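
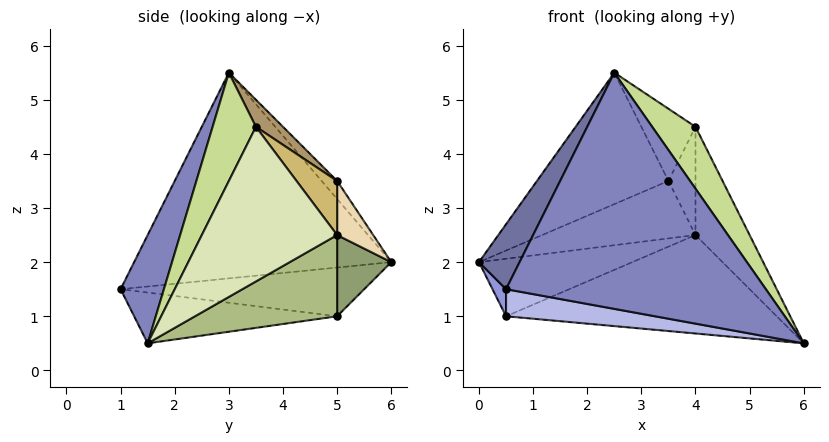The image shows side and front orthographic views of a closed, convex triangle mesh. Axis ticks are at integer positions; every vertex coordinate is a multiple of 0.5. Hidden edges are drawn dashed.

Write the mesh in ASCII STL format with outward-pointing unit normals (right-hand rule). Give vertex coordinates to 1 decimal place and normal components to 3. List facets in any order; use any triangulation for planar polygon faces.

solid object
 facet normal -0.857 -0.135 0.496
  outer loop
   vertex 2.5 3.0 5.5
   vertex 0.0 6.0 2.0
   vertex 0.5 1.0 1.5
  endloop
 endfacet
 facet normal 0.152 -0.912 0.380
  outer loop
   vertex 2.5 3.0 5.5
   vertex 0.5 1.0 1.5
   vertex 6.0 1.5 0.5
  endloop
 endfacet
 facet normal -0.913 -0.051 -0.406
  outer loop
   vertex 0.5 5.0 1.0
   vertex 0.5 1.0 1.5
   vertex 0.0 6.0 2.0
  endloop
 endfacet
 facet normal -0.167 -0.122 -0.978
  outer loop
   vertex 0.5 5.0 1.0
   vertex 6.0 1.5 0.5
   vertex 0.5 1.0 1.5
  endloop
 endfacet
 facet normal 0.263 0.745 -0.613
  outer loop
   vertex 0.5 5.0 1.0
   vertex 0.0 6.0 2.0
   vertex 4.0 5.0 2.5
  endloop
 endfacet
 facet normal 0.315 0.600 -0.735
  outer loop
   vertex 0.5 5.0 1.0
   vertex 4.0 5.0 2.5
   vertex 6.0 1.5 0.5
  endloop
 endfacet
 facet normal 0.577 -0.577 0.577
  outer loop
   vertex 4.0 3.5 4.5
   vertex 2.5 3.0 5.5
   vertex 6.0 1.5 0.5
  endloop
 endfacet
 facet normal 0.894 0.358 0.268
  outer loop
   vertex 4.0 3.5 4.5
   vertex 6.0 1.5 0.5
   vertex 4.0 5.0 2.5
  endloop
 endfacet
 facet normal 0.298 0.596 0.745
  outer loop
   vertex 3.5 5.0 3.5
   vertex 2.5 3.0 5.5
   vertex 4.0 3.5 4.5
  endloop
 endfacet
 facet normal 0.768 0.512 0.384
  outer loop
   vertex 3.5 5.0 3.5
   vertex 4.0 3.5 4.5
   vertex 4.0 5.0 2.5
  endloop
 endfacet
 facet normal -0.085 0.726 0.683
  outer loop
   vertex 3.5 5.0 3.5
   vertex 0.0 6.0 2.0
   vertex 2.5 3.0 5.5
  endloop
 endfacet
 facet normal 0.228 0.967 0.114
  outer loop
   vertex 3.5 5.0 3.5
   vertex 4.0 5.0 2.5
   vertex 0.0 6.0 2.0
  endloop
 endfacet
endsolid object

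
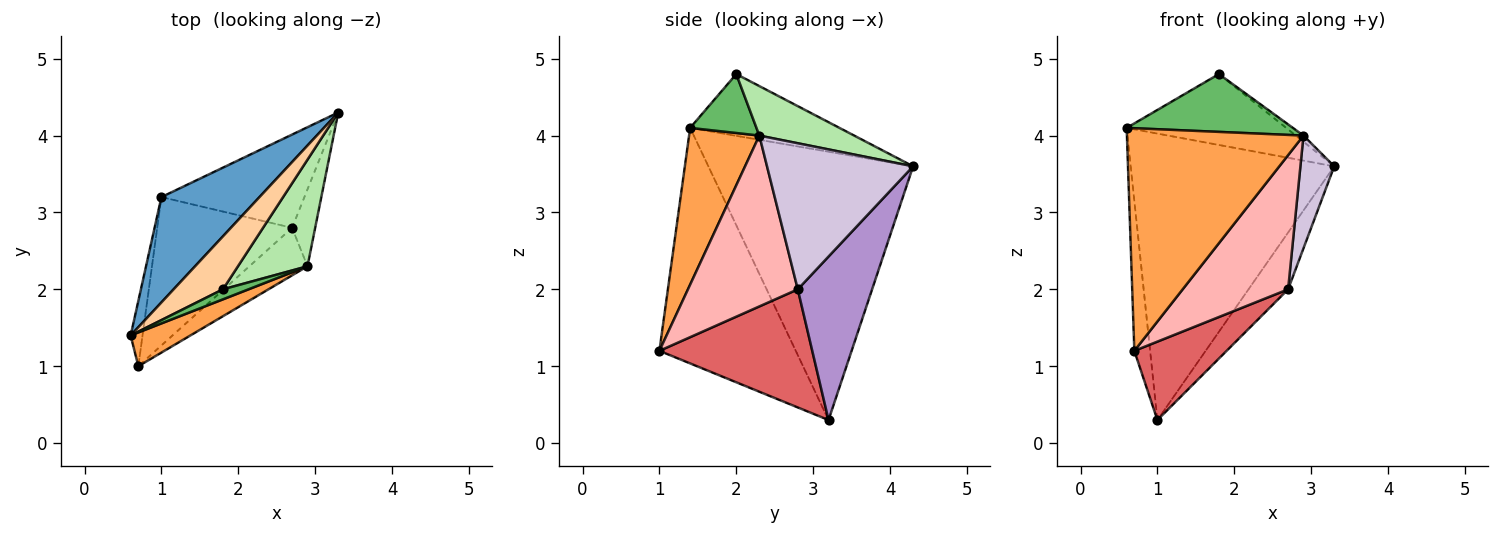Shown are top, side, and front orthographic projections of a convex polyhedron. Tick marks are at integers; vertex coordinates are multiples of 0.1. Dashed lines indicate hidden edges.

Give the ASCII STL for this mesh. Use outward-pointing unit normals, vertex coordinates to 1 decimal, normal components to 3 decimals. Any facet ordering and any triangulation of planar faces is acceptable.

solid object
 facet normal -0.687 0.682 0.251
  outer loop
   vertex 1.0 3.2 0.3
   vertex 0.6 1.4 4.1
   vertex 3.3 4.3 3.6
  endloop
 endfacet
 facet normal -0.992 0.115 -0.050
  outer loop
   vertex 0.7 1.0 1.2
   vertex 0.6 1.4 4.1
   vertex 1.0 3.2 0.3
  endloop
 endfacet
 facet normal 0.366 -0.920 0.140
  outer loop
   vertex 2.9 2.3 4.0
   vertex 0.6 1.4 4.1
   vertex 0.7 1.0 1.2
  endloop
 endfacet
 facet normal -0.600 0.641 0.479
  outer loop
   vertex 1.8 2.0 4.8
   vertex 3.3 4.3 3.6
   vertex 0.6 1.4 4.1
  endloop
 endfacet
 facet normal 0.366 -0.917 0.159
  outer loop
   vertex 1.8 2.0 4.8
   vertex 0.6 1.4 4.1
   vertex 2.9 2.3 4.0
  endloop
 endfacet
 facet normal 0.579 0.047 0.814
  outer loop
   vertex 1.8 2.0 4.8
   vertex 2.9 2.3 4.0
   vertex 3.3 4.3 3.6
  endloop
 endfacet
 facet normal 0.612 -0.369 -0.699
  outer loop
   vertex 2.7 2.8 2.0
   vertex 0.7 1.0 1.2
   vertex 1.0 3.2 0.3
  endloop
 endfacet
 facet normal 0.701 -0.673 -0.238
  outer loop
   vertex 2.7 2.8 2.0
   vertex 2.9 2.3 4.0
   vertex 0.7 1.0 1.2
  endloop
 endfacet
 facet normal 0.699 0.372 -0.611
  outer loop
   vertex 2.7 2.8 2.0
   vertex 1.0 3.2 0.3
   vertex 3.3 4.3 3.6
  endloop
 endfacet
 facet normal 0.963 -0.223 -0.152
  outer loop
   vertex 2.7 2.8 2.0
   vertex 3.3 4.3 3.6
   vertex 2.9 2.3 4.0
  endloop
 endfacet
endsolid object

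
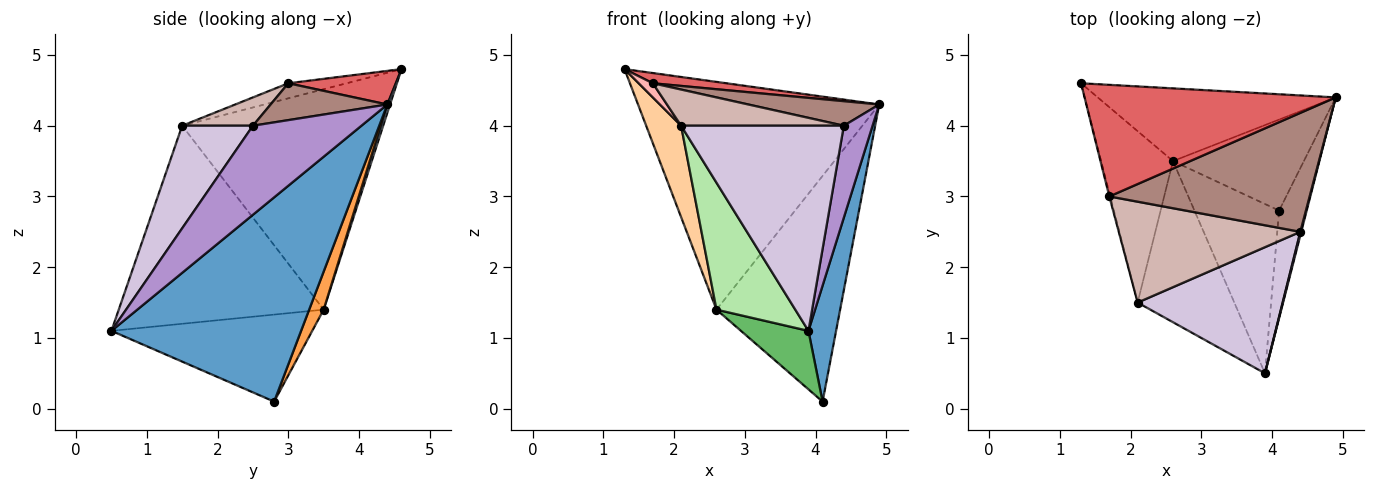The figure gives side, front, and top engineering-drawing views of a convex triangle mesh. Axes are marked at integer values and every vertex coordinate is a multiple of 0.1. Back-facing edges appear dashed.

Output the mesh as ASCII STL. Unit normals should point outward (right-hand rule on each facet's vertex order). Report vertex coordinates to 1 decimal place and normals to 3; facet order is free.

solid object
 facet normal 0.981 -0.143 -0.132
  outer loop
   vertex 4.1 2.8 0.1
   vertex 4.9 4.4 4.3
   vertex 3.9 0.5 1.1
  endloop
 endfacet
 facet normal 0.011 0.953 -0.304
  outer loop
   vertex 2.6 3.5 1.4
   vertex 1.3 4.6 4.8
   vertex 4.9 4.4 4.3
  endloop
 endfacet
 facet normal 0.108 0.922 -0.372
  outer loop
   vertex 2.6 3.5 1.4
   vertex 4.9 4.4 4.3
   vertex 4.1 2.8 0.1
  endloop
 endfacet
 facet normal -0.938 -0.163 -0.306
  outer loop
   vertex 2.6 3.5 1.4
   vertex 2.1 1.5 4.0
   vertex 1.3 4.6 4.8
  endloop
 endfacet
 facet normal -0.697 -0.234 -0.678
  outer loop
   vertex 2.6 3.5 1.4
   vertex 4.1 2.8 0.1
   vertex 3.9 0.5 1.1
  endloop
 endfacet
 facet normal -0.849 -0.327 -0.415
  outer loop
   vertex 2.6 3.5 1.4
   vertex 3.9 0.5 1.1
   vertex 2.1 1.5 4.0
  endloop
 endfacet
 facet normal 0.132 -0.090 0.987
  outer loop
   vertex 1.7 3.0 4.6
   vertex 4.9 4.4 4.3
   vertex 1.3 4.6 4.8
  endloop
 endfacet
 facet normal -0.970 -0.235 -0.059
  outer loop
   vertex 1.7 3.0 4.6
   vertex 1.3 4.6 4.8
   vertex 2.1 1.5 4.0
  endloop
 endfacet
 facet normal 0.967 -0.256 0.010
  outer loop
   vertex 4.4 2.5 4.0
   vertex 3.9 0.5 1.1
   vertex 4.9 4.4 4.3
  endloop
 endfacet
 facet normal 0.347 -0.799 0.491
  outer loop
   vertex 4.4 2.5 4.0
   vertex 2.1 1.5 4.0
   vertex 3.9 0.5 1.1
  endloop
 endfacet
 facet normal 0.177 -0.199 0.964
  outer loop
   vertex 4.4 2.5 4.0
   vertex 4.9 4.4 4.3
   vertex 1.7 3.0 4.6
  endloop
 endfacet
 facet normal 0.145 -0.334 0.931
  outer loop
   vertex 4.4 2.5 4.0
   vertex 1.7 3.0 4.6
   vertex 2.1 1.5 4.0
  endloop
 endfacet
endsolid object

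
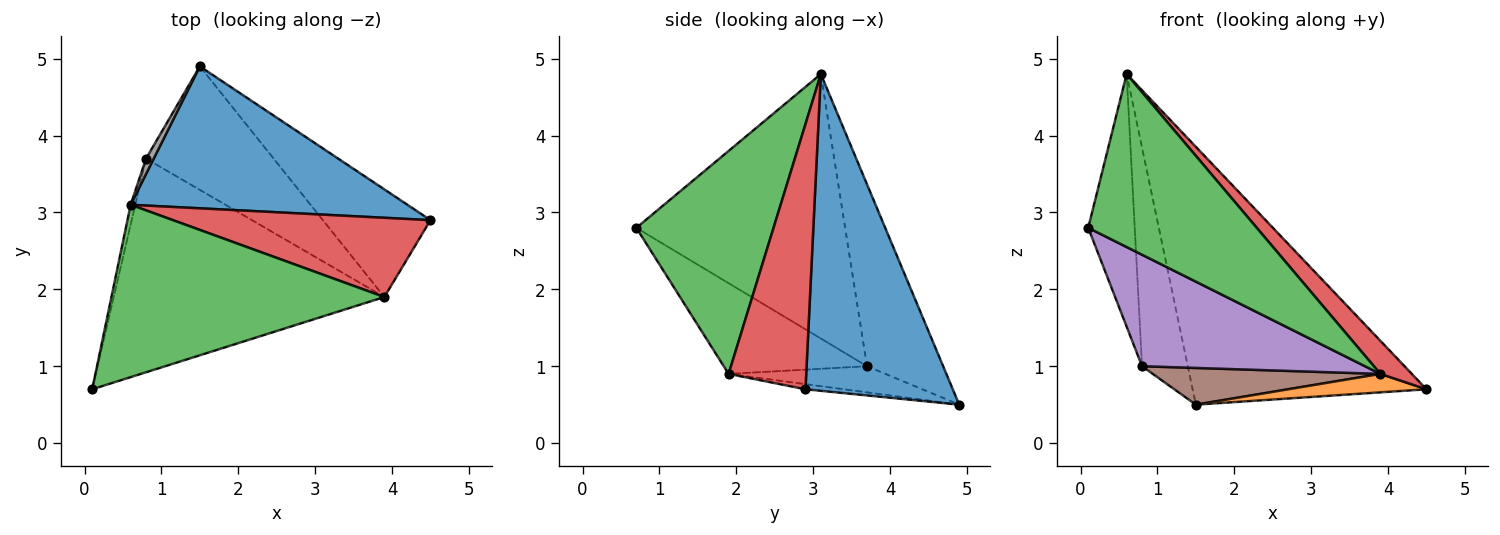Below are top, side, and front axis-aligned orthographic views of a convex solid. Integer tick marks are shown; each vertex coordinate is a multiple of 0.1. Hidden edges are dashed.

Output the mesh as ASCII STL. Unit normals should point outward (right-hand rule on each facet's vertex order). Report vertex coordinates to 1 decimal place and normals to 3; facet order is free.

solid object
 facet normal 0.483 0.767 0.422
  outer loop
   vertex 0.6 3.1 4.8
   vertex 4.5 2.9 0.7
   vertex 1.5 4.9 0.5
  endloop
 endfacet
 facet normal -0.047 -0.169 -0.985
  outer loop
   vertex 3.9 1.9 0.9
   vertex 1.5 4.9 0.5
   vertex 4.5 2.9 0.7
  endloop
 endfacet
 facet normal 0.500 -0.614 0.611
  outer loop
   vertex 3.9 1.9 0.9
   vertex 0.6 3.1 4.8
   vertex 0.1 0.7 2.8
  endloop
 endfacet
 facet normal 0.689 -0.280 0.669
  outer loop
   vertex 3.9 1.9 0.9
   vertex 4.5 2.9 0.7
   vertex 0.6 3.1 4.8
  endloop
 endfacet
 facet normal -0.285 -0.443 -0.850
  outer loop
   vertex 0.8 3.7 1.0
   vertex 3.9 1.9 0.9
   vertex 0.1 0.7 2.8
  endloop
 endfacet
 facet normal -0.193 -0.280 -0.941
  outer loop
   vertex 0.8 3.7 1.0
   vertex 1.5 4.9 0.5
   vertex 3.9 1.9 0.9
  endloop
 endfacet
 facet normal -0.976 0.217 -0.017
  outer loop
   vertex 0.8 3.7 1.0
   vertex 0.1 0.7 2.8
   vertex 0.6 3.1 4.8
  endloop
 endfacet
 facet normal -0.857 0.515 0.036
  outer loop
   vertex 0.8 3.7 1.0
   vertex 0.6 3.1 4.8
   vertex 1.5 4.9 0.5
  endloop
 endfacet
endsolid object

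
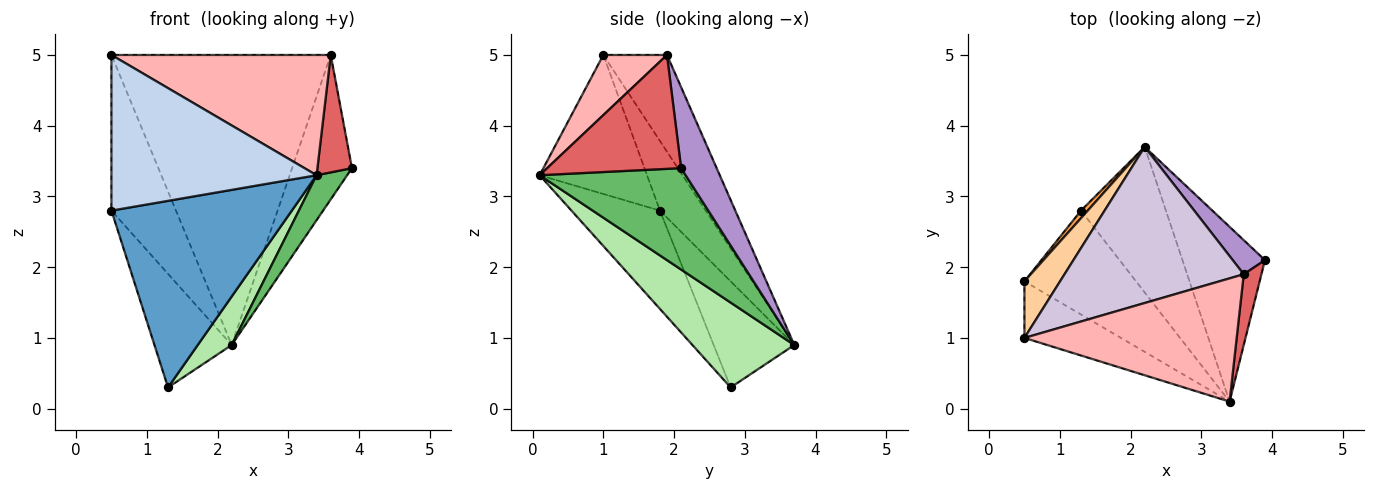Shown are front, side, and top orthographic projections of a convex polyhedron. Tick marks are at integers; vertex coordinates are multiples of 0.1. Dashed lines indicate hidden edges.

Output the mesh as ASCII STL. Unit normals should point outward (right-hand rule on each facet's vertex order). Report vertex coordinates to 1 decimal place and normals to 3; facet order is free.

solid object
 facet normal -0.394 -0.803 -0.447
  outer loop
   vertex 1.3 2.8 0.3
   vertex 3.4 0.1 3.3
   vertex 0.5 1.8 2.8
  endloop
 endfacet
 facet normal -0.441 -0.843 -0.307
  outer loop
   vertex 0.5 1.0 5.0
   vertex 0.5 1.8 2.8
   vertex 3.4 0.1 3.3
  endloop
 endfacet
 facet normal -0.721 0.691 0.046
  outer loop
   vertex 2.2 3.7 0.9
   vertex 1.3 2.8 0.3
   vertex 0.5 1.8 2.8
  endloop
 endfacet
 facet normal -0.556 0.781 0.284
  outer loop
   vertex 2.2 3.7 0.9
   vertex 0.5 1.8 2.8
   vertex 0.5 1.0 5.0
  endloop
 endfacet
 facet normal 0.766 -0.160 -0.623
  outer loop
   vertex 2.2 3.7 0.9
   vertex 3.9 2.1 3.4
   vertex 3.4 0.1 3.3
  endloop
 endfacet
 facet normal 0.688 -0.229 -0.688
  outer loop
   vertex 2.2 3.7 0.9
   vertex 3.4 0.1 3.3
   vertex 1.3 2.8 0.3
  endloop
 endfacet
 facet normal 0.958 -0.247 0.149
  outer loop
   vertex 3.6 1.9 5.0
   vertex 3.4 0.1 3.3
   vertex 3.9 2.1 3.4
  endloop
 endfacet
 facet normal 0.199 -0.685 0.701
  outer loop
   vertex 3.6 1.9 5.0
   vertex 0.5 1.0 5.0
   vertex 3.4 0.1 3.3
  endloop
 endfacet
 facet normal 0.500 0.843 0.199
  outer loop
   vertex 3.6 1.9 5.0
   vertex 3.9 2.1 3.4
   vertex 2.2 3.7 0.9
  endloop
 endfacet
 facet normal -0.248 0.853 0.459
  outer loop
   vertex 3.6 1.9 5.0
   vertex 2.2 3.7 0.9
   vertex 0.5 1.0 5.0
  endloop
 endfacet
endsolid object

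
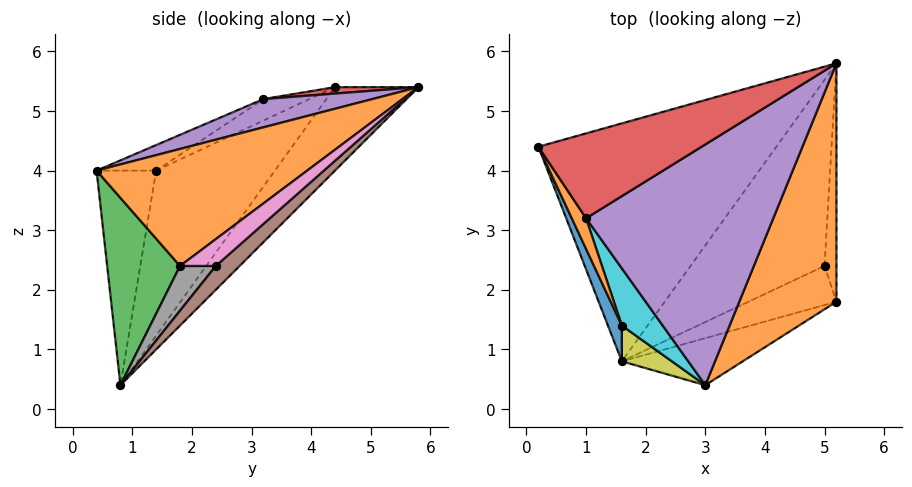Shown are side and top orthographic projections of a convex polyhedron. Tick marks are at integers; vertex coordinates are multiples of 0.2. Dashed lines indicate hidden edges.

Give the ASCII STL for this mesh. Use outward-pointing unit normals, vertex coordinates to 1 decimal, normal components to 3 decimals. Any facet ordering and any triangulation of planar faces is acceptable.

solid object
 facet normal -0.214 0.763 -0.610
  outer loop
   vertex 1.6 0.8 0.4
   vertex 0.2 4.4 5.4
   vertex 5.2 5.8 5.4
  endloop
 endfacet
 facet normal 0.694 -0.432 0.576
  outer loop
   vertex 5.2 1.8 2.4
   vertex 5.2 5.8 5.4
   vertex 3.0 0.4 4.0
  endloop
 endfacet
 facet normal 0.385 -0.889 -0.248
  outer loop
   vertex 5.2 1.8 2.4
   vertex 3.0 0.4 4.0
   vertex 1.6 0.8 0.4
  endloop
 endfacet
 facet normal 0.039 -0.139 0.990
  outer loop
   vertex 1.0 3.2 5.2
   vertex 5.2 5.8 5.4
   vertex 0.2 4.4 5.4
  endloop
 endfacet
 facet normal 0.142 -0.302 0.943
  outer loop
   vertex 1.0 3.2 5.2
   vertex 3.0 0.4 4.0
   vertex 5.2 5.8 5.4
  endloop
 endfacet
 facet normal 0.133 0.651 -0.747
  outer loop
   vertex 5.0 2.4 2.4
   vertex 1.6 0.8 0.4
   vertex 5.2 5.8 5.4
  endloop
 endfacet
 facet normal 0.874 0.291 -0.389
  outer loop
   vertex 5.0 2.4 2.4
   vertex 5.2 5.8 5.4
   vertex 5.2 1.8 2.4
  endloop
 endfacet
 facet normal 0.448 0.149 -0.881
  outer loop
   vertex 5.0 2.4 2.4
   vertex 5.2 1.8 2.4
   vertex 1.6 0.8 0.4
  endloop
 endfacet
 facet normal -0.576 -0.806 0.134
  outer loop
   vertex 1.6 1.4 4.0
   vertex 1.6 0.8 0.4
   vertex 3.0 0.4 4.0
  endloop
 endfacet
 facet normal -0.426 -0.596 0.681
  outer loop
   vertex 1.6 1.4 4.0
   vertex 3.0 0.4 4.0
   vertex 1.0 3.2 5.2
  endloop
 endfacet
 facet normal -0.890 -0.450 0.075
  outer loop
   vertex 1.6 1.4 4.0
   vertex 0.2 4.4 5.4
   vertex 1.6 0.8 0.4
  endloop
 endfacet
 facet normal -0.699 -0.543 0.466
  outer loop
   vertex 1.6 1.4 4.0
   vertex 1.0 3.2 5.2
   vertex 0.2 4.4 5.4
  endloop
 endfacet
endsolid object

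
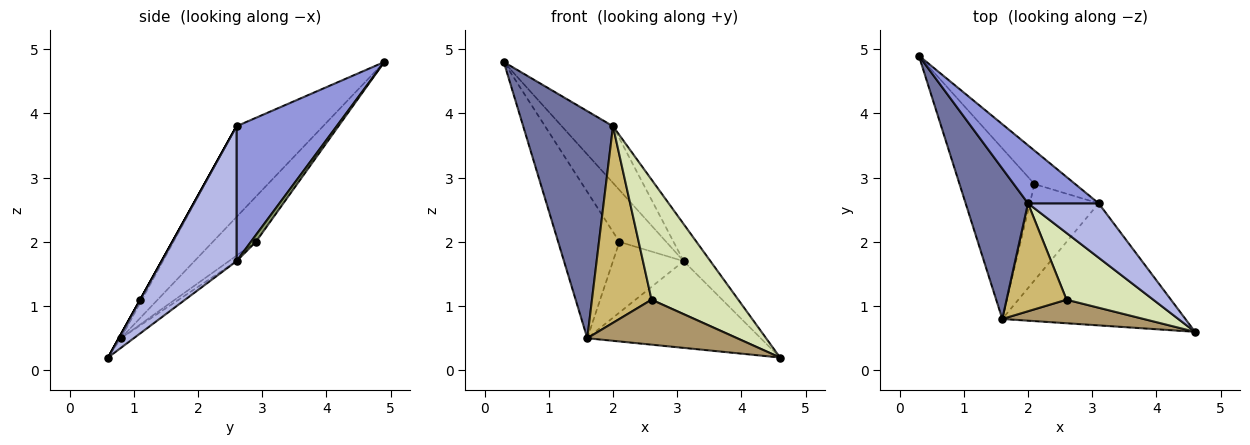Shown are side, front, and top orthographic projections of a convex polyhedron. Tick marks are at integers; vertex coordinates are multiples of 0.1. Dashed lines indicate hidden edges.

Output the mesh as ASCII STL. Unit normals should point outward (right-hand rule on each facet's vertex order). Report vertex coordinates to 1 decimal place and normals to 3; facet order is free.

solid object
 facet normal -0.626 -0.650 0.430
  outer loop
   vertex 1.6 0.8 0.5
   vertex 2.0 2.6 3.8
   vertex 0.3 4.9 4.8
  endloop
 endfacet
 facet normal -0.416 0.592 -0.690
  outer loop
   vertex 1.6 0.8 0.5
   vertex 0.3 4.9 4.8
   vertex 2.1 2.9 2.0
  endloop
 endfacet
 facet normal 0.807 0.413 0.423
  outer loop
   vertex 3.1 2.6 1.7
   vertex 0.3 4.9 4.8
   vertex 2.0 2.6 3.8
  endloop
 endfacet
 facet normal 0.845 0.302 0.442
  outer loop
   vertex 3.1 2.6 1.7
   vertex 2.0 2.6 3.8
   vertex 4.6 0.6 0.2
  endloop
 endfacet
 facet normal 0.089 0.837 -0.540
  outer loop
   vertex 3.1 2.6 1.7
   vertex 2.1 2.9 2.0
   vertex 0.3 4.9 4.8
  endloop
 endfacet
 facet normal -0.043 0.579 -0.814
  outer loop
   vertex 3.1 2.6 1.7
   vertex 4.6 0.6 0.2
   vertex 1.6 0.8 0.5
  endloop
 endfacet
 facet normal -0.064 0.590 -0.805
  outer loop
   vertex 3.1 2.6 1.7
   vertex 1.6 0.8 0.5
   vertex 2.1 2.9 2.0
  endloop
 endfacet
 facet normal 0.000 -0.874 0.486
  outer loop
   vertex 2.6 1.1 1.1
   vertex 4.6 0.6 0.2
   vertex 2.0 2.6 3.8
  endloop
 endfacet
 facet normal -0.013 -0.886 0.464
  outer loop
   vertex 2.6 1.1 1.1
   vertex 1.6 0.8 0.5
   vertex 4.6 0.6 0.2
  endloop
 endfacet
 facet normal -0.026 -0.876 0.481
  outer loop
   vertex 2.6 1.1 1.1
   vertex 2.0 2.6 3.8
   vertex 1.6 0.8 0.5
  endloop
 endfacet
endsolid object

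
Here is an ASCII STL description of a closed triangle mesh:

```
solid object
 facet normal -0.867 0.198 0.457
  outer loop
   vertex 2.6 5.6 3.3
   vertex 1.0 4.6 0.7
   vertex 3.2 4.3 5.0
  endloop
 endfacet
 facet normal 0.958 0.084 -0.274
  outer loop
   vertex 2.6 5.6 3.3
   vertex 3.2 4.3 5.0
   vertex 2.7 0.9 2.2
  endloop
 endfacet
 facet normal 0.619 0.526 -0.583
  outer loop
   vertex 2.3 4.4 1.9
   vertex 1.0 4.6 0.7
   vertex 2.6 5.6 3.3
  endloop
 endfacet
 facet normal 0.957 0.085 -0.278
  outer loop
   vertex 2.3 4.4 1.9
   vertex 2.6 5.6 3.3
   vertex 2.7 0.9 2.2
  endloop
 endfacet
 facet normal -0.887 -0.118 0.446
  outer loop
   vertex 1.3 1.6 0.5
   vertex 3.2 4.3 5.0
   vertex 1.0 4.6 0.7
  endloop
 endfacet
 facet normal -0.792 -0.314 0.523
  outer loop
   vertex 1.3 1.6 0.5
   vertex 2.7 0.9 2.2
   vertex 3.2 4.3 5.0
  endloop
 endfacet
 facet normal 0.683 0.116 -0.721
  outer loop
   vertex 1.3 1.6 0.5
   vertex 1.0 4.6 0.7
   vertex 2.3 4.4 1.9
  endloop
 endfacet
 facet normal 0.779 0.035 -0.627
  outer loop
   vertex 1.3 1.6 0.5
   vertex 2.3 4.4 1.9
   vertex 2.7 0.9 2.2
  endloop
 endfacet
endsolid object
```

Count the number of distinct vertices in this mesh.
6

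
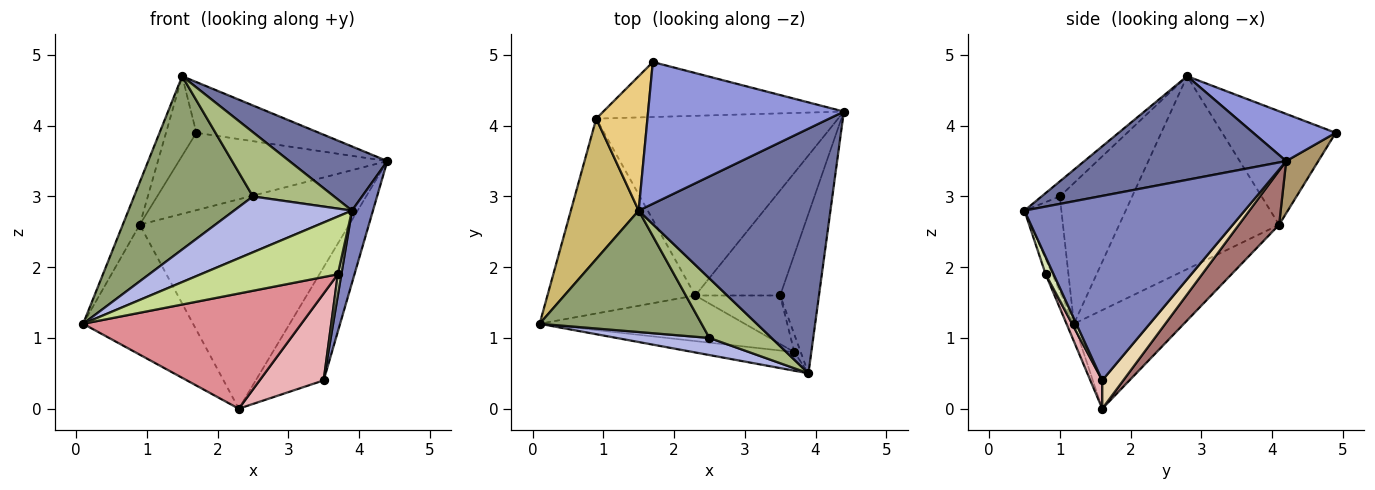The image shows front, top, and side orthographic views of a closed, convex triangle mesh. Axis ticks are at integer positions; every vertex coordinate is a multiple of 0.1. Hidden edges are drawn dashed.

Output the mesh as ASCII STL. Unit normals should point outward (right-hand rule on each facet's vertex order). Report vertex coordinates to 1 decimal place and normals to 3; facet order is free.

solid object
 facet normal 0.463 -0.225 0.857
  outer loop
   vertex 1.5 2.8 4.7
   vertex 3.9 0.5 2.8
   vertex 4.4 4.2 3.5
  endloop
 endfacet
 facet normal 0.974 -0.093 -0.205
  outer loop
   vertex 3.5 1.6 0.4
   vertex 4.4 4.2 3.5
   vertex 3.9 0.5 2.8
  endloop
 endfacet
 facet normal 0.221 0.329 0.918
  outer loop
   vertex 1.7 4.9 3.9
   vertex 1.5 2.8 4.7
   vertex 4.4 4.2 3.5
  endloop
 endfacet
 facet normal -0.287 -0.916 0.281
  outer loop
   vertex 2.5 1.0 3.0
   vertex 0.1 1.2 1.2
   vertex 3.9 0.5 2.8
  endloop
 endfacet
 facet normal -0.446 -0.733 0.514
  outer loop
   vertex 2.5 1.0 3.0
   vertex 1.5 2.8 4.7
   vertex 0.1 1.2 1.2
  endloop
 endfacet
 facet normal -0.163 -0.724 0.671
  outer loop
   vertex 2.5 1.0 3.0
   vertex 3.9 0.5 2.8
   vertex 1.5 2.8 4.7
  endloop
 endfacet
 facet normal -0.046 -0.951 -0.307
  outer loop
   vertex 3.7 0.8 1.9
   vertex 3.9 0.5 2.8
   vertex 0.1 1.2 1.2
  endloop
 endfacet
 facet normal 0.866 -0.385 -0.321
  outer loop
   vertex 3.7 0.8 1.9
   vertex 3.5 1.6 0.4
   vertex 3.9 0.5 2.8
  endloop
 endfacet
 facet normal 0.125 0.809 -0.575
  outer loop
   vertex 0.9 4.1 2.6
   vertex 1.7 4.9 3.9
   vertex 4.4 4.2 3.5
  endloop
 endfacet
 facet normal -0.939 0.100 0.330
  outer loop
   vertex 0.9 4.1 2.6
   vertex 0.1 1.2 1.2
   vertex 1.5 2.8 4.7
  endloop
 endfacet
 facet normal -0.886 0.237 0.399
  outer loop
   vertex 0.9 4.1 2.6
   vertex 1.5 2.8 4.7
   vertex 1.7 4.9 3.9
  endloop
 endfacet
 facet normal 0.221 0.715 -0.664
  outer loop
   vertex 2.3 1.6 0.0
   vertex 4.4 4.2 3.5
   vertex 3.5 1.6 0.4
  endloop
 endfacet
 facet normal 0.144 0.751 -0.644
  outer loop
   vertex 2.3 1.6 0.0
   vertex 0.9 4.1 2.6
   vertex 4.4 4.2 3.5
  endloop
 endfacet
 facet normal -0.485 0.485 -0.728
  outer loop
   vertex 2.3 1.6 0.0
   vertex 0.1 1.2 1.2
   vertex 0.9 4.1 2.6
  endloop
 endfacet
 facet normal -0.032 -0.929 -0.368
  outer loop
   vertex 2.3 1.6 0.0
   vertex 3.7 0.8 1.9
   vertex 0.1 1.2 1.2
  endloop
 endfacet
 facet normal 0.160 -0.862 -0.481
  outer loop
   vertex 2.3 1.6 0.0
   vertex 3.5 1.6 0.4
   vertex 3.7 0.8 1.9
  endloop
 endfacet
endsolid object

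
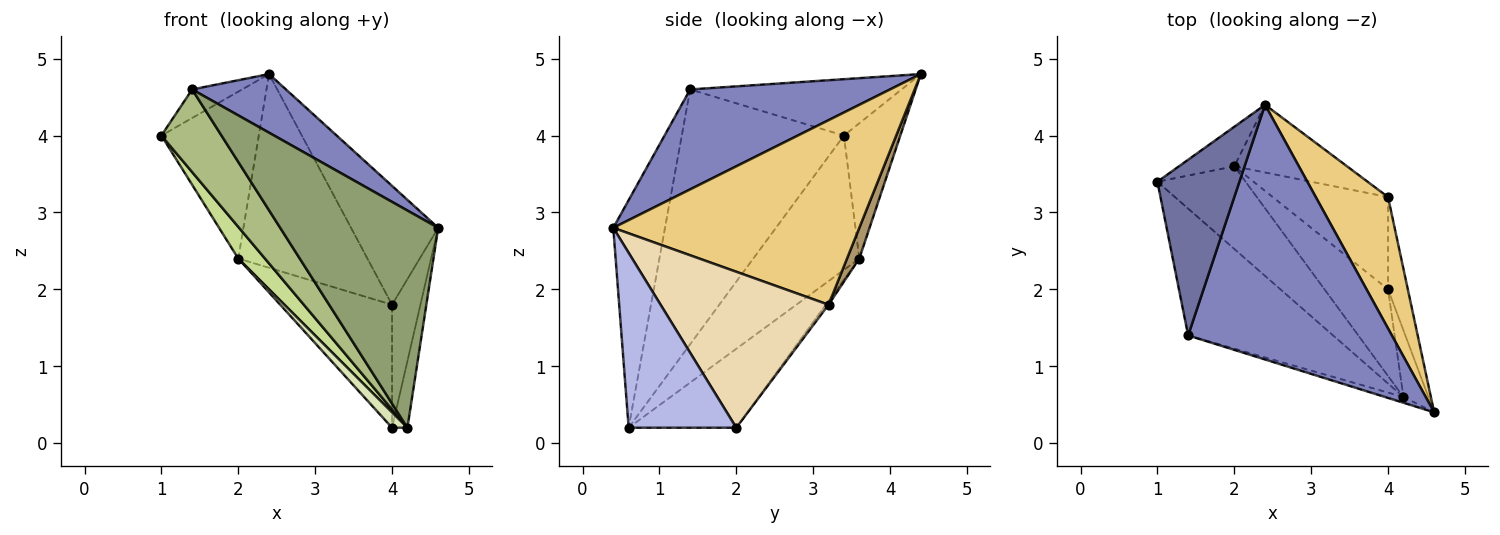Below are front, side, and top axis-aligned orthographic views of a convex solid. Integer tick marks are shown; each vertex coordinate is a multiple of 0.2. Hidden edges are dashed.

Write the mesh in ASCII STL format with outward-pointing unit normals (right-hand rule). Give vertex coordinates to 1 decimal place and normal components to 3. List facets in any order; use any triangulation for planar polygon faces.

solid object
 facet normal -0.562 0.133 0.817
  outer loop
   vertex 1.4 1.4 4.6
   vertex 2.4 4.4 4.8
   vertex 1.0 3.4 4.0
  endloop
 endfacet
 facet normal 0.431 -0.202 0.879
  outer loop
   vertex 1.4 1.4 4.6
   vertex 4.6 0.4 2.8
   vertex 2.4 4.4 4.8
  endloop
 endfacet
 facet normal -0.491 0.848 -0.201
  outer loop
   vertex 2.0 3.6 2.4
   vertex 1.0 3.4 4.0
   vertex 2.4 4.4 4.8
  endloop
 endfacet
 facet normal 0.980 0.140 -0.140
  outer loop
   vertex 4.2 0.6 0.2
   vertex 4.0 2.0 0.2
   vertex 4.6 0.4 2.8
  endloop
 endfacet
 facet normal -0.311 -0.950 -0.025
  outer loop
   vertex 4.2 0.6 0.2
   vertex 4.6 0.4 2.8
   vertex 1.4 1.4 4.6
  endloop
 endfacet
 facet normal -0.827 -0.307 -0.471
  outer loop
   vertex 4.2 0.6 0.2
   vertex 1.4 1.4 4.6
   vertex 1.0 3.4 4.0
  endloop
 endfacet
 facet normal -0.818 -0.206 -0.537
  outer loop
   vertex 4.2 0.6 0.2
   vertex 1.0 3.4 4.0
   vertex 2.0 3.6 2.4
  endloop
 endfacet
 facet normal -0.774 -0.111 -0.623
  outer loop
   vertex 4.2 0.6 0.2
   vertex 2.0 3.6 2.4
   vertex 4.0 2.0 0.2
  endloop
 endfacet
 facet normal 0.090 0.940 -0.328
  outer loop
   vertex 4.0 3.2 1.8
   vertex 2.0 3.6 2.4
   vertex 2.4 4.4 4.8
  endloop
 endfacet
 facet normal -0.020 0.800 -0.600
  outer loop
   vertex 4.0 3.2 1.8
   vertex 4.0 2.0 0.2
   vertex 2.0 3.6 2.4
  endloop
 endfacet
 facet normal 0.884 0.313 0.346
  outer loop
   vertex 4.0 3.2 1.8
   vertex 2.4 4.4 4.8
   vertex 4.6 0.4 2.8
  endloop
 endfacet
 facet normal 0.978 0.165 -0.124
  outer loop
   vertex 4.0 3.2 1.8
   vertex 4.6 0.4 2.8
   vertex 4.0 2.0 0.2
  endloop
 endfacet
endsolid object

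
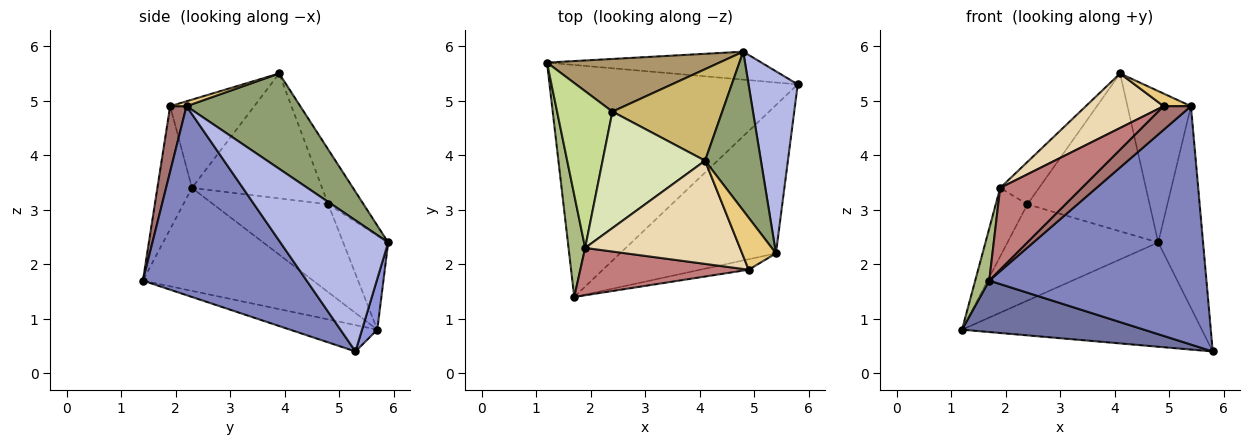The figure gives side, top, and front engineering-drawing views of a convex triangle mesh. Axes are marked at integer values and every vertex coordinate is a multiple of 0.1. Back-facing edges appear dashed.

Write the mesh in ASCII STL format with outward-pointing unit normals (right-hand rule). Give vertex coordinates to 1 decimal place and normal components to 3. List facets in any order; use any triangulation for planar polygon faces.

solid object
 facet normal -0.103 -0.215 -0.971
  outer loop
   vertex 1.7 1.4 1.7
   vertex 1.2 5.7 0.8
   vertex 5.8 5.3 0.4
  endloop
 endfacet
 facet normal 0.539 -0.715 -0.445
  outer loop
   vertex 5.4 2.2 4.9
   vertex 1.7 1.4 1.7
   vertex 5.8 5.3 0.4
  endloop
 endfacet
 facet normal 0.061 0.964 -0.259
  outer loop
   vertex 4.8 5.9 2.4
   vertex 5.8 5.3 0.4
   vertex 1.2 5.7 0.8
  endloop
 endfacet
 facet normal 0.872 0.363 0.327
  outer loop
   vertex 4.8 5.9 2.4
   vertex 5.4 2.2 4.9
   vertex 5.8 5.3 0.4
  endloop
 endfacet
 facet normal 0.777 0.434 0.455
  outer loop
   vertex 4.8 5.9 2.4
   vertex 4.1 3.9 5.5
   vertex 5.4 2.2 4.9
  endloop
 endfacet
 facet normal -0.984 -0.081 0.159
  outer loop
   vertex 1.9 2.3 3.4
   vertex 1.2 5.7 0.8
   vertex 1.7 1.4 1.7
  endloop
 endfacet
 facet normal -0.824 0.227 0.519
  outer loop
   vertex 2.4 4.8 3.1
   vertex 1.2 5.7 0.8
   vertex 1.9 2.3 3.4
  endloop
 endfacet
 facet normal -0.753 0.225 0.618
  outer loop
   vertex 2.4 4.8 3.1
   vertex 1.9 2.3 3.4
   vertex 4.1 3.9 5.5
  endloop
 endfacet
 facet normal -0.254 0.849 0.464
  outer loop
   vertex 2.4 4.8 3.1
   vertex 4.8 5.9 2.4
   vertex 1.2 5.7 0.8
  endloop
 endfacet
 facet normal -0.243 0.839 0.487
  outer loop
   vertex 2.4 4.8 3.1
   vertex 4.1 3.9 5.5
   vertex 4.8 5.9 2.4
  endloop
 endfacet
 facet normal 0.140 -0.233 0.962
  outer loop
   vertex 4.9 1.9 4.9
   vertex 5.4 2.2 4.9
   vertex 4.1 3.9 5.5
  endloop
 endfacet
 facet normal -0.450 -0.417 0.789
  outer loop
   vertex 4.9 1.9 4.9
   vertex 4.1 3.9 5.5
   vertex 1.9 2.3 3.4
  endloop
 endfacet
 facet normal 0.481 -0.801 -0.356
  outer loop
   vertex 4.9 1.9 4.9
   vertex 1.7 1.4 1.7
   vertex 5.4 2.2 4.9
  endloop
 endfacet
 facet normal -0.344 -0.813 0.471
  outer loop
   vertex 4.9 1.9 4.9
   vertex 1.9 2.3 3.4
   vertex 1.7 1.4 1.7
  endloop
 endfacet
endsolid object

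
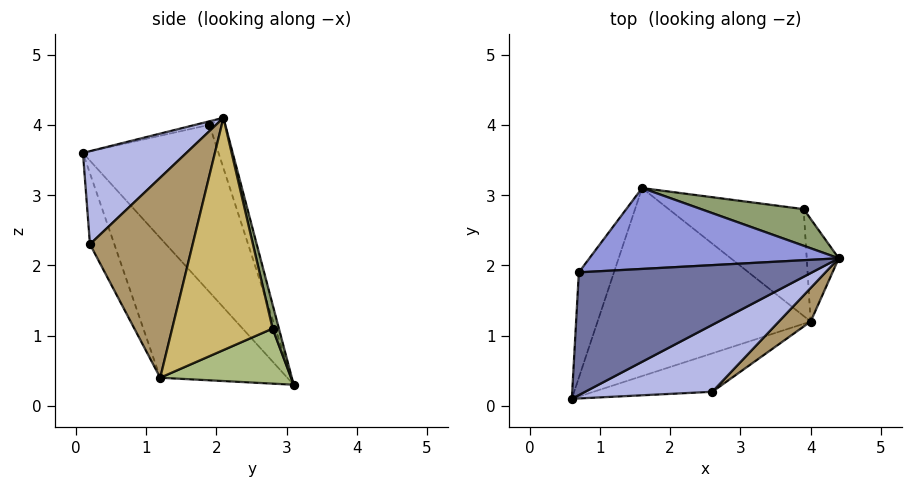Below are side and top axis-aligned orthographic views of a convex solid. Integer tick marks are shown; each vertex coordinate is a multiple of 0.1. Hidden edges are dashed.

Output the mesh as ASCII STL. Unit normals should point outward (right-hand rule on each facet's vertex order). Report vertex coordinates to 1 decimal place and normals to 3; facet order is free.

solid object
 facet normal -0.015 -0.216 0.976
  outer loop
   vertex 0.7 1.9 4.0
   vertex 0.6 0.1 3.6
   vertex 4.4 2.1 4.1
  endloop
 endfacet
 facet normal -0.974 0.100 -0.205
  outer loop
   vertex 0.7 1.9 4.0
   vertex 1.6 3.1 0.3
   vertex 0.6 0.1 3.6
  endloop
 endfacet
 facet normal -0.060 0.954 0.295
  outer loop
   vertex 0.7 1.9 4.0
   vertex 4.4 2.1 4.1
   vertex 1.6 3.1 0.3
  endloop
 endfacet
 facet normal 0.356 -0.798 0.486
  outer loop
   vertex 2.6 0.2 2.3
   vertex 4.4 2.1 4.1
   vertex 0.6 0.1 3.6
  endloop
 endfacet
 facet normal 0.051 0.974 0.219
  outer loop
   vertex 3.9 2.8 1.1
   vertex 1.6 3.1 0.3
   vertex 4.4 2.1 4.1
  endloop
 endfacet
 facet normal 0.347 0.394 -0.851
  outer loop
   vertex 4.0 1.2 0.4
   vertex 1.6 3.1 0.3
   vertex 3.9 2.8 1.1
  endloop
 endfacet
 facet normal -0.442 -0.593 -0.673
  outer loop
   vertex 4.0 1.2 0.4
   vertex 0.6 0.1 3.6
   vertex 1.6 3.1 0.3
  endloop
 endfacet
 facet normal -0.378 -0.675 -0.634
  outer loop
   vertex 4.0 1.2 0.4
   vertex 2.6 0.2 2.3
   vertex 0.6 0.1 3.6
  endloop
 endfacet
 facet normal 0.670 -0.735 0.106
  outer loop
   vertex 4.0 1.2 0.4
   vertex 4.4 2.1 4.1
   vertex 2.6 0.2 2.3
  endloop
 endfacet
 facet normal 0.983 0.121 -0.136
  outer loop
   vertex 4.0 1.2 0.4
   vertex 3.9 2.8 1.1
   vertex 4.4 2.1 4.1
  endloop
 endfacet
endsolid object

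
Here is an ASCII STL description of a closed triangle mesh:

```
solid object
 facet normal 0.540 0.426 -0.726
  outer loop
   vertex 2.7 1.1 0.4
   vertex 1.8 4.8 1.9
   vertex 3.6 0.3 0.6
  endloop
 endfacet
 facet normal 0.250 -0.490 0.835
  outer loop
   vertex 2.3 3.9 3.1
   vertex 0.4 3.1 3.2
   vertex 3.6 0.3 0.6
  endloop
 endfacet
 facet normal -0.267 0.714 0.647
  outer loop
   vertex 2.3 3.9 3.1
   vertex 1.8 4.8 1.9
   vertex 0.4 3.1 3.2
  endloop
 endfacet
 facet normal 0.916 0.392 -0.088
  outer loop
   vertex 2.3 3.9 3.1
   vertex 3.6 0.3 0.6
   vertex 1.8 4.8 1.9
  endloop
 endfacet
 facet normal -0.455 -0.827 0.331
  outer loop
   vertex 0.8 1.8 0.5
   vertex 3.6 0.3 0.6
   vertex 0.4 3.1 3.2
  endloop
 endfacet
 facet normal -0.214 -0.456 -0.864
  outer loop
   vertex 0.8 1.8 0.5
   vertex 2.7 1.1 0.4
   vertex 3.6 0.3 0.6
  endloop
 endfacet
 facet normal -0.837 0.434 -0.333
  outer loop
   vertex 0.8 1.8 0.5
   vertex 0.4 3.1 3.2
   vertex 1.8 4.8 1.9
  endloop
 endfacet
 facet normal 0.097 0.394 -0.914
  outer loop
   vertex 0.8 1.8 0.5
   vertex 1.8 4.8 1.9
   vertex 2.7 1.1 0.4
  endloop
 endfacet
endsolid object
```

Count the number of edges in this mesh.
12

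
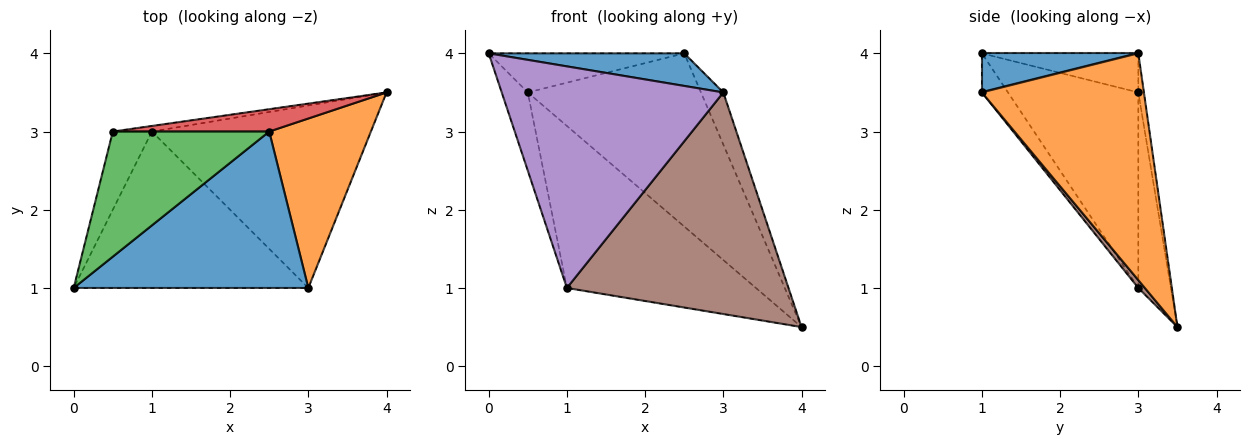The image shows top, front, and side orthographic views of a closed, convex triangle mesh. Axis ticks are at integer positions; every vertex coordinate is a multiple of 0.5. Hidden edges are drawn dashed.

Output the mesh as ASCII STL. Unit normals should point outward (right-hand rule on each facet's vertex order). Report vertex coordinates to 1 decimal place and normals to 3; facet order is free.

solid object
 facet normal 0.161 -0.201 0.966
  outer loop
   vertex 2.5 3.0 4.0
   vertex 0.0 1.0 4.0
   vertex 3.0 1.0 3.5
  endloop
 endfacet
 facet normal 0.905 0.125 0.406
  outer loop
   vertex 2.5 3.0 4.0
   vertex 3.0 1.0 3.5
   vertex 4.0 3.5 0.5
  endloop
 endfacet
 facet normal -0.232 0.290 0.928
  outer loop
   vertex 0.5 3.0 3.5
   vertex 0.0 1.0 4.0
   vertex 2.5 3.0 4.0
  endloop
 endfacet
 facet normal -0.032 0.991 0.128
  outer loop
   vertex 0.5 3.0 3.5
   vertex 2.5 3.0 4.0
   vertex 4.0 3.5 0.5
  endloop
 endfacet
 facet normal -0.096 -0.813 -0.574
  outer loop
   vertex 1.0 3.0 1.0
   vertex 3.0 1.0 3.5
   vertex 0.0 1.0 4.0
  endloop
 endfacet
 facet normal 0.023 -0.772 -0.636
  outer loop
   vertex 1.0 3.0 1.0
   vertex 4.0 3.5 0.5
   vertex 3.0 1.0 3.5
  endloop
 endfacet
 facet normal -0.962 0.192 -0.192
  outer loop
   vertex 1.0 3.0 1.0
   vertex 0.0 1.0 4.0
   vertex 0.5 3.0 3.5
  endloop
 endfacet
 facet normal -0.170 0.985 -0.034
  outer loop
   vertex 1.0 3.0 1.0
   vertex 0.5 3.0 3.5
   vertex 4.0 3.5 0.5
  endloop
 endfacet
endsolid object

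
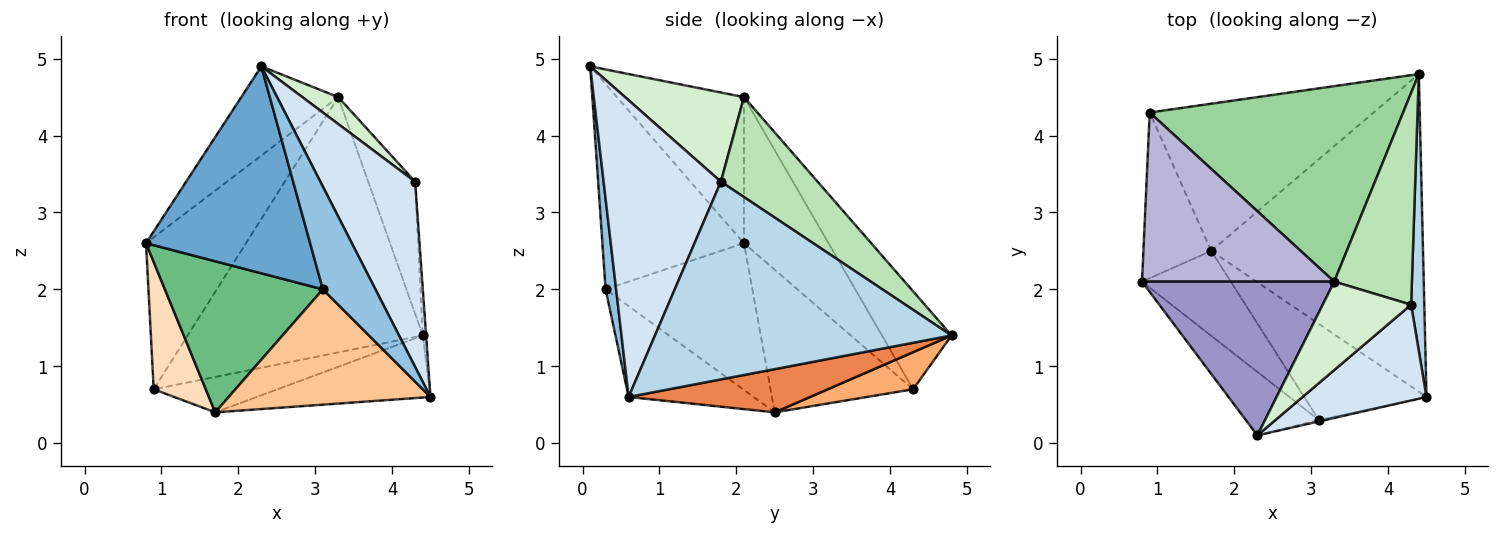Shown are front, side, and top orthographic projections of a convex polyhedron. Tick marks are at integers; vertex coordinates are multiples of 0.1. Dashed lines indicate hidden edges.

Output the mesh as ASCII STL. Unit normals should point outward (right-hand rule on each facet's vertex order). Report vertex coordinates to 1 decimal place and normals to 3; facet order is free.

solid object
 facet normal -0.636 -0.738 -0.226
  outer loop
   vertex 3.1 0.3 2.0
   vertex 2.3 0.1 4.9
   vertex 0.8 2.1 2.6
  endloop
 endfacet
 facet normal 0.197 -0.980 -0.013
  outer loop
   vertex 3.1 0.3 2.0
   vertex 4.5 0.6 0.6
   vertex 2.3 0.1 4.9
  endloop
 endfacet
 facet normal 0.998 0.011 0.067
  outer loop
   vertex 4.3 1.8 3.4
   vertex 4.5 0.6 0.6
   vertex 4.4 4.8 1.4
  endloop
 endfacet
 facet normal 0.740 -0.598 0.309
  outer loop
   vertex 4.3 1.8 3.4
   vertex 2.3 0.1 4.9
   vertex 4.5 0.6 0.6
  endloop
 endfacet
 facet normal 0.196 0.188 -0.962
  outer loop
   vertex 1.7 2.5 0.4
   vertex 4.4 4.8 1.4
   vertex 4.5 0.6 0.6
  endloop
 endfacet
 facet normal 0.159 0.231 -0.960
  outer loop
   vertex 1.7 2.5 0.4
   vertex 0.9 4.3 0.7
   vertex 4.4 4.8 1.4
  endloop
 endfacet
 facet normal -0.429 -0.694 -0.578
  outer loop
   vertex 1.7 2.5 0.4
   vertex 4.5 0.6 0.6
   vertex 3.1 0.3 2.0
  endloop
 endfacet
 facet normal -0.858 -0.313 -0.408
  outer loop
   vertex 1.7 2.5 0.4
   vertex 0.8 2.1 2.6
   vertex 0.9 4.3 0.7
  endloop
 endfacet
 facet normal -0.629 -0.677 -0.381
  outer loop
   vertex 1.7 2.5 0.4
   vertex 3.1 0.3 2.0
   vertex 0.8 2.1 2.6
  endloop
 endfacet
 facet normal -0.229 0.773 0.592
  outer loop
   vertex 3.3 2.1 4.5
   vertex 4.4 4.8 1.4
   vertex 0.9 4.3 0.7
  endloop
 endfacet
 facet normal 0.738 0.357 0.573
  outer loop
   vertex 3.3 2.1 4.5
   vertex 4.3 1.8 3.4
   vertex 4.4 4.8 1.4
  endloop
 endfacet
 facet normal 0.694 -0.210 0.688
  outer loop
   vertex 3.3 2.1 4.5
   vertex 2.3 0.1 4.9
   vertex 4.3 1.8 3.4
  endloop
 endfacet
 facet normal -0.549 0.419 0.723
  outer loop
   vertex 3.3 2.1 4.5
   vertex 0.8 2.1 2.6
   vertex 2.3 0.1 4.9
  endloop
 endfacet
 facet normal -0.492 0.582 0.648
  outer loop
   vertex 3.3 2.1 4.5
   vertex 0.9 4.3 0.7
   vertex 0.8 2.1 2.6
  endloop
 endfacet
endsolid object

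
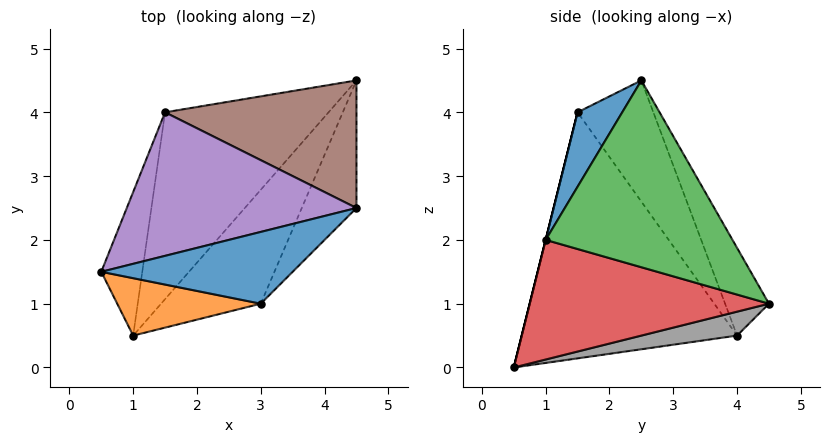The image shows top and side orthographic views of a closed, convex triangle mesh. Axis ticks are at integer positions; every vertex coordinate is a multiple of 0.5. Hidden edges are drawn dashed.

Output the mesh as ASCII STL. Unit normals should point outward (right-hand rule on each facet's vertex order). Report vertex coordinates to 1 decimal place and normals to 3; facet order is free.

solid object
 facet normal 0.168 -0.886 0.431
  outer loop
   vertex 3.0 1.0 2.0
   vertex 4.5 2.5 4.5
   vertex 0.5 1.5 4.0
  endloop
 endfacet
 facet normal 0.000 -0.970 0.243
  outer loop
   vertex 3.0 1.0 2.0
   vertex 0.5 1.5 4.0
   vertex 1.0 0.5 0.0
  endloop
 endfacet
 facet normal 0.861 -0.441 -0.252
  outer loop
   vertex 3.0 1.0 2.0
   vertex 4.5 4.5 1.0
   vertex 4.5 2.5 4.5
  endloop
 endfacet
 facet normal 0.684 -0.456 -0.570
  outer loop
   vertex 3.0 1.0 2.0
   vertex 1.0 0.5 0.0
   vertex 4.5 4.5 1.0
  endloop
 endfacet
 facet normal -0.268 0.819 0.508
  outer loop
   vertex 1.5 4.0 0.5
   vertex 0.5 1.5 4.0
   vertex 4.5 2.5 4.5
  endloop
 endfacet
 facet normal -0.222 0.847 0.484
  outer loop
   vertex 1.5 4.0 0.5
   vertex 4.5 2.5 4.5
   vertex 4.5 4.5 1.0
  endloop
 endfacet
 facet normal -0.973 0.162 -0.162
  outer loop
   vertex 1.5 4.0 0.5
   vertex 1.0 0.5 0.0
   vertex 0.5 1.5 4.0
  endloop
 endfacet
 facet normal 0.144 0.120 -0.982
  outer loop
   vertex 1.5 4.0 0.5
   vertex 4.5 4.5 1.0
   vertex 1.0 0.5 0.0
  endloop
 endfacet
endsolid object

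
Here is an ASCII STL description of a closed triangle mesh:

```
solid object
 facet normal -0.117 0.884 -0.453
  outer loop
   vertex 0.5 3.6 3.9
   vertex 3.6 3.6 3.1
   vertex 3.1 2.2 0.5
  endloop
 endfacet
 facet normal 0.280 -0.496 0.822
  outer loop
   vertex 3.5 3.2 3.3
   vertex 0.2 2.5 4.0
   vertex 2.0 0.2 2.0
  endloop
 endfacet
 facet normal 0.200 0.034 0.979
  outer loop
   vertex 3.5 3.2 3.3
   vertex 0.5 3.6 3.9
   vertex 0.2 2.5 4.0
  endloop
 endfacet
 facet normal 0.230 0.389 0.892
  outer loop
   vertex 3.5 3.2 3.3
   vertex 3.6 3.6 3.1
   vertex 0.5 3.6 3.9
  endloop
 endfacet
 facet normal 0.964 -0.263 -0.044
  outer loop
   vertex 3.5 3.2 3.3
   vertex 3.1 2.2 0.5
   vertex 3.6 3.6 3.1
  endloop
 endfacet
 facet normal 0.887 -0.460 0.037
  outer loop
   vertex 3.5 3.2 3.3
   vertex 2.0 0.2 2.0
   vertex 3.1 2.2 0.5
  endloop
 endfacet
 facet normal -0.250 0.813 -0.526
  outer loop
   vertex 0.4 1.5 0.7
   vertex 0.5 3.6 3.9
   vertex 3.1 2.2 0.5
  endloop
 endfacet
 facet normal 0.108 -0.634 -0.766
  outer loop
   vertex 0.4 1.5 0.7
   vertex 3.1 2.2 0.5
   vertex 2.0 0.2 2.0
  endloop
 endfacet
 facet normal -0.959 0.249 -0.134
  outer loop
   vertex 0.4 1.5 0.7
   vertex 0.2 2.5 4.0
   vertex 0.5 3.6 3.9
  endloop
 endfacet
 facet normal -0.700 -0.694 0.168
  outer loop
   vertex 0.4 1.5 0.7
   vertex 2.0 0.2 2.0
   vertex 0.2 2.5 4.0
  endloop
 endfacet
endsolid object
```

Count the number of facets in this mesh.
10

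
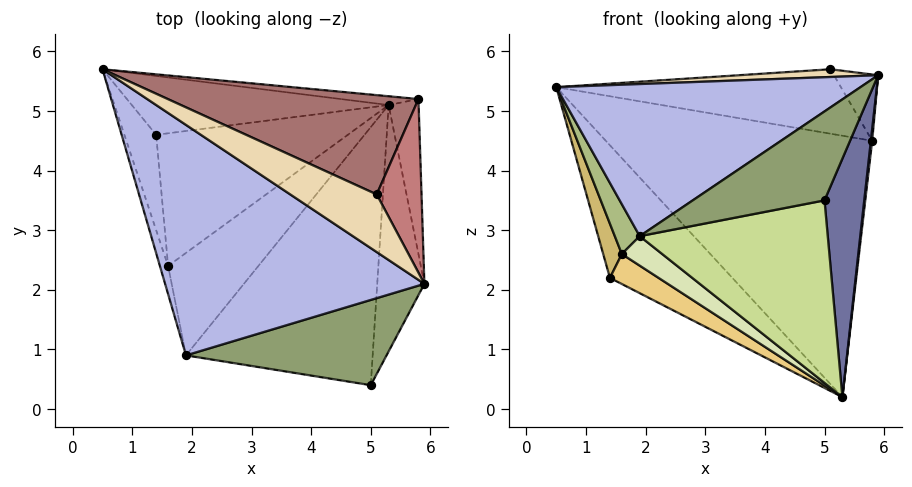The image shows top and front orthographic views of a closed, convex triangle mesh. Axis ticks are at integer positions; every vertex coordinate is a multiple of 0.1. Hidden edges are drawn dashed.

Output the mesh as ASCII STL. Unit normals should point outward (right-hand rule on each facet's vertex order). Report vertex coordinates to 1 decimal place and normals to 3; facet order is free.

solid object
 facet normal 0.948 -0.221 -0.228
  outer loop
   vertex 5.0 0.4 3.5
   vertex 5.3 5.1 0.2
   vertex 5.9 2.1 5.6
  endloop
 endfacet
 facet normal 0.088 0.996 -0.033
  outer loop
   vertex 5.8 5.2 4.5
   vertex 5.3 5.1 0.2
   vertex 0.5 5.7 5.4
  endloop
 endfacet
 facet normal 0.993 -0.009 -0.115
  outer loop
   vertex 5.8 5.2 4.5
   vertex 5.9 2.1 5.6
   vertex 5.3 5.1 0.2
  endloop
 endfacet
 facet normal -0.370 -0.512 0.775
  outer loop
   vertex 1.9 0.9 2.9
   vertex 5.9 2.1 5.6
   vertex 0.5 5.7 5.4
  endloop
 endfacet
 facet normal -0.243 -0.700 0.671
  outer loop
   vertex 1.9 0.9 2.9
   vertex 5.0 0.4 3.5
   vertex 5.9 2.1 5.6
  endloop
 endfacet
 facet normal -0.968 -0.218 -0.123
  outer loop
   vertex 1.9 0.9 2.9
   vertex 0.5 5.7 5.4
   vertex 1.6 2.4 2.6
  endloop
 endfacet
 facet normal 0.065 -0.576 -0.815
  outer loop
   vertex 1.9 0.9 2.9
   vertex 5.3 5.1 0.2
   vertex 5.0 0.4 3.5
  endloop
 endfacet
 facet normal -0.388 -0.255 -0.886
  outer loop
   vertex 1.9 0.9 2.9
   vertex 1.6 2.4 2.6
   vertex 5.3 5.1 0.2
  endloop
 endfacet
 facet normal -0.309 0.869 -0.386
  outer loop
   vertex 1.4 4.6 2.2
   vertex 0.5 5.7 5.4
   vertex 5.3 5.1 0.2
  endloop
 endfacet
 facet normal -0.965 -0.129 -0.227
  outer loop
   vertex 1.4 4.6 2.2
   vertex 1.6 2.4 2.6
   vertex 0.5 5.7 5.4
  endloop
 endfacet
 facet normal -0.427 -0.199 -0.882
  outer loop
   vertex 1.4 4.6 2.2
   vertex 5.3 5.1 0.2
   vertex 1.6 2.4 2.6
  endloop
 endfacet
 facet normal -0.124 -0.132 0.983
  outer loop
   vertex 5.1 3.6 5.7
   vertex 0.5 5.7 5.4
   vertex 5.9 2.1 5.6
  endloop
 endfacet
 facet normal 0.190 0.534 0.824
  outer loop
   vertex 5.1 3.6 5.7
   vertex 5.8 5.2 4.5
   vertex 0.5 5.7 5.4
  endloop
 endfacet
 facet normal 0.618 0.281 0.735
  outer loop
   vertex 5.1 3.6 5.7
   vertex 5.9 2.1 5.6
   vertex 5.8 5.2 4.5
  endloop
 endfacet
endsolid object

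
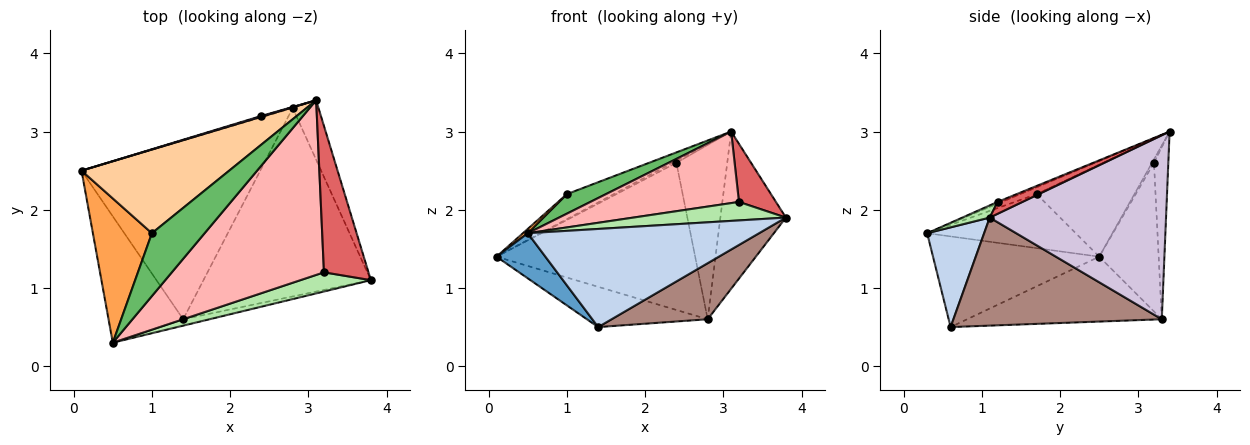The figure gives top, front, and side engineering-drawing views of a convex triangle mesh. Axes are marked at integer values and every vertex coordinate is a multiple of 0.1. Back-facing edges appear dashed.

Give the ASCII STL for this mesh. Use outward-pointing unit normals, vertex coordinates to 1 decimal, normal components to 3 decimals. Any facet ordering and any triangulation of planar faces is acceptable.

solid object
 facet normal -0.753 -0.221 -0.620
  outer loop
   vertex 1.4 0.6 0.5
   vertex 0.5 0.3 1.7
   vertex 0.1 2.5 1.4
  endloop
 endfacet
 facet normal 0.239 -0.969 -0.063
  outer loop
   vertex 1.4 0.6 0.5
   vertex 3.8 1.1 1.9
   vertex 0.5 0.3 1.7
  endloop
 endfacet
 facet normal -0.675 -0.022 0.737
  outer loop
   vertex 1.0 1.7 2.2
   vertex 0.1 2.5 1.4
   vertex 0.5 0.3 1.7
  endloop
 endfacet
 facet normal -0.513 0.246 0.823
  outer loop
   vertex 1.0 1.7 2.2
   vertex 3.1 3.4 3.0
   vertex 0.1 2.5 1.4
  endloop
 endfacet
 facet normal -0.122 -0.295 0.948
  outer loop
   vertex 1.0 1.7 2.2
   vertex 0.5 0.3 1.7
   vertex 3.1 3.4 3.0
  endloop
 endfacet
 facet normal 0.124 -0.688 0.715
  outer loop
   vertex 3.2 1.2 2.1
   vertex 0.5 0.3 1.7
   vertex 3.8 1.1 1.9
  endloop
 endfacet
 facet normal 0.241 -0.358 0.902
  outer loop
   vertex 3.2 1.2 2.1
   vertex 3.8 1.1 1.9
   vertex 3.1 3.4 3.0
  endloop
 endfacet
 facet normal -0.011 -0.379 0.925
  outer loop
   vertex 3.2 1.2 2.1
   vertex 3.1 3.4 3.0
   vertex 0.5 0.3 1.7
  endloop
 endfacet
 facet normal -0.424 0.848 0.318
  outer loop
   vertex 2.4 3.2 2.6
   vertex 0.1 2.5 1.4
   vertex 3.1 3.4 3.0
  endloop
 endfacet
 facet normal 0.929 0.345 -0.131
  outer loop
   vertex 2.8 3.3 0.6
   vertex 3.1 3.4 3.0
   vertex 3.8 1.1 1.9
  endloop
 endfacet
 facet normal 0.526 -0.243 -0.815
  outer loop
   vertex 2.8 3.3 0.6
   vertex 3.8 1.1 1.9
   vertex 1.4 0.6 0.5
  endloop
 endfacet
 facet normal -0.271 0.962 -0.006
  outer loop
   vertex 2.8 3.3 0.6
   vertex 2.4 3.2 2.6
   vertex 3.1 3.4 3.0
  endloop
 endfacet
 facet normal -0.334 0.207 -0.920
  outer loop
   vertex 2.8 3.3 0.6
   vertex 1.4 0.6 0.5
   vertex 0.1 2.5 1.4
  endloop
 endfacet
 facet normal -0.287 0.958 -0.009
  outer loop
   vertex 2.8 3.3 0.6
   vertex 0.1 2.5 1.4
   vertex 2.4 3.2 2.6
  endloop
 endfacet
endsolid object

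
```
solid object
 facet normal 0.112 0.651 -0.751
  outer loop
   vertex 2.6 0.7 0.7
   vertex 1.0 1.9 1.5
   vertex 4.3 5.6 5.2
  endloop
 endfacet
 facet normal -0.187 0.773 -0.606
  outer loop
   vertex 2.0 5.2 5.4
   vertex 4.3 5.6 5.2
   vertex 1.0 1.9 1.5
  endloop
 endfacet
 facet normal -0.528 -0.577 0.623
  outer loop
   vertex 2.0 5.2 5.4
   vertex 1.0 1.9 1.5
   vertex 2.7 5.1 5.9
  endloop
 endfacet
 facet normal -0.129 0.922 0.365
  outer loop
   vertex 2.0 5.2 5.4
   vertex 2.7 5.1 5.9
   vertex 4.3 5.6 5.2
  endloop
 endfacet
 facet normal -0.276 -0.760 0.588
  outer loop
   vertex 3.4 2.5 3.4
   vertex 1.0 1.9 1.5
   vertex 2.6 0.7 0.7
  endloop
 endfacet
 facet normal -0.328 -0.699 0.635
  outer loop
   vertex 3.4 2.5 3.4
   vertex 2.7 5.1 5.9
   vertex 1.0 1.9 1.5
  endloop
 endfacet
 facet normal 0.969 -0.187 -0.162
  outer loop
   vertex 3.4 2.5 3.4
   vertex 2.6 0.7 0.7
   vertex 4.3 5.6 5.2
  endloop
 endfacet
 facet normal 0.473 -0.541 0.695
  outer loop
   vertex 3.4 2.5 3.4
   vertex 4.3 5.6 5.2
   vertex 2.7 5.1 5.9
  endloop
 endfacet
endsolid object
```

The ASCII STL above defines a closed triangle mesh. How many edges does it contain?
12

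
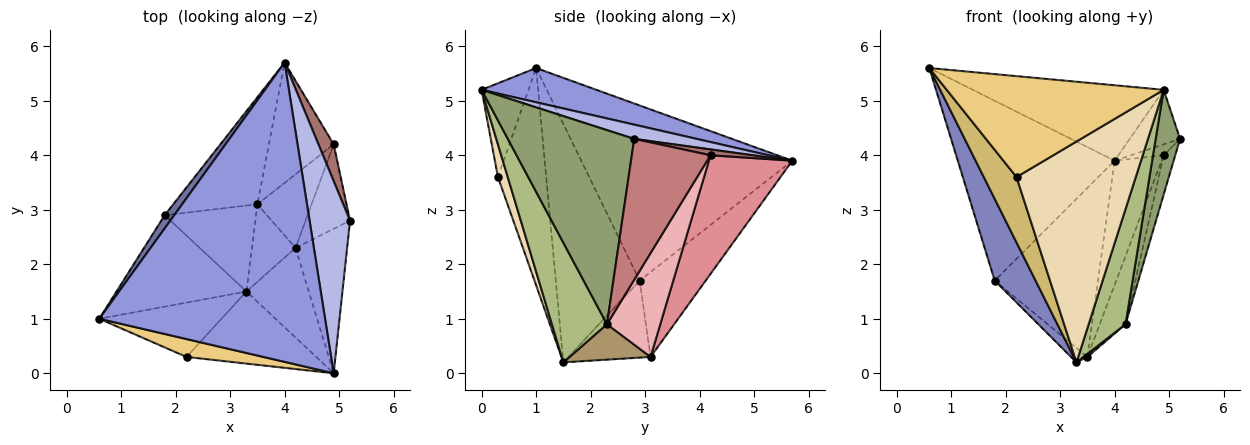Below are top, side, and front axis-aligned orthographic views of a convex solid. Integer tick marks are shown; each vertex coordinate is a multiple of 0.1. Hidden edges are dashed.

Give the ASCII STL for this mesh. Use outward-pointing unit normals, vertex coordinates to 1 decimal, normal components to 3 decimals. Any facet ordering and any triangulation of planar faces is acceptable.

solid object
 facet normal -0.802 0.596 0.044
  outer loop
   vertex 1.8 2.9 1.7
   vertex 0.6 1.0 5.6
   vertex 4.0 5.7 3.9
  endloop
 endfacet
 facet normal -0.807 -0.393 -0.440
  outer loop
   vertex 1.8 2.9 1.7
   vertex 3.3 1.5 0.2
   vertex 0.6 1.0 5.6
  endloop
 endfacet
 facet normal 0.145 0.242 0.959
  outer loop
   vertex 4.9 0.0 5.2
   vertex 4.0 5.7 3.9
   vertex 0.6 1.0 5.6
  endloop
 endfacet
 facet normal 0.321 0.258 0.911
  outer loop
   vertex 4.9 0.0 5.2
   vertex 5.2 2.8 4.3
   vertex 4.0 5.7 3.9
  endloop
 endfacet
 facet normal 0.950 -0.183 -0.253
  outer loop
   vertex 4.2 2.3 0.9
   vertex 5.2 2.8 4.3
   vertex 4.9 0.0 5.2
  endloop
 endfacet
 facet normal 0.763 -0.510 -0.397
  outer loop
   vertex 4.2 2.3 0.9
   vertex 4.9 0.0 5.2
   vertex 3.3 1.5 0.2
  endloop
 endfacet
 facet normal -0.475 0.743 -0.471
  outer loop
   vertex 3.5 3.1 0.3
   vertex 1.8 2.9 1.7
   vertex 4.0 5.7 3.9
  endloop
 endfacet
 facet normal -0.639 0.127 -0.758
  outer loop
   vertex 3.5 3.1 0.3
   vertex 3.3 1.5 0.2
   vertex 1.8 2.9 1.7
  endloop
 endfacet
 facet normal 0.630 -0.030 -0.776
  outer loop
   vertex 3.5 3.1 0.3
   vertex 4.2 2.3 0.9
   vertex 3.3 1.5 0.2
  endloop
 endfacet
 facet normal -0.750 -0.509 -0.422
  outer loop
   vertex 2.2 0.3 3.6
   vertex 0.6 1.0 5.6
   vertex 3.3 1.5 0.2
  endloop
 endfacet
 facet normal -0.208 -0.963 0.171
  outer loop
   vertex 2.2 0.3 3.6
   vertex 4.9 0.0 5.2
   vertex 0.6 1.0 5.6
  endloop
 endfacet
 facet normal 0.078 -0.948 -0.309
  outer loop
   vertex 2.2 0.3 3.6
   vertex 3.3 1.5 0.2
   vertex 4.9 0.0 5.2
  endloop
 endfacet
 facet normal 0.344 0.267 0.900
  outer loop
   vertex 4.9 4.2 4.0
   vertex 4.0 5.7 3.9
   vertex 5.2 2.8 4.3
  endloop
 endfacet
 facet normal 0.944 0.138 -0.298
  outer loop
   vertex 4.9 4.2 4.0
   vertex 5.2 2.8 4.3
   vertex 4.2 2.3 0.9
  endloop
 endfacet
 facet normal 0.787 0.443 -0.429
  outer loop
   vertex 4.9 4.2 4.0
   vertex 3.5 3.1 0.3
   vertex 4.0 5.7 3.9
  endloop
 endfacet
 facet normal 0.815 0.394 -0.425
  outer loop
   vertex 4.9 4.2 4.0
   vertex 4.2 2.3 0.9
   vertex 3.5 3.1 0.3
  endloop
 endfacet
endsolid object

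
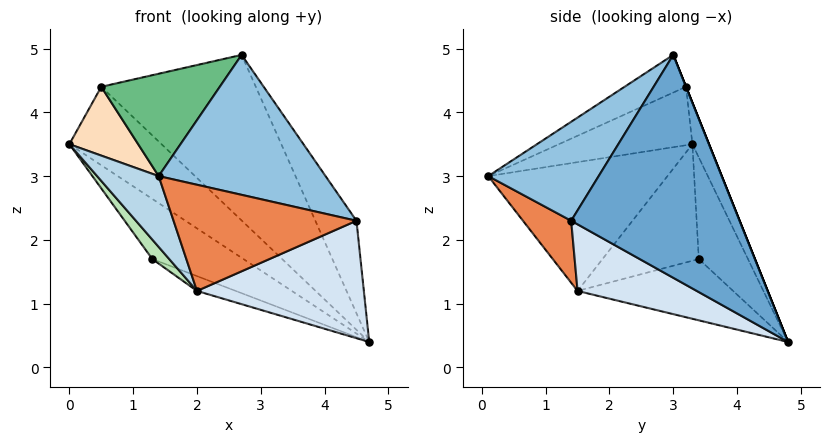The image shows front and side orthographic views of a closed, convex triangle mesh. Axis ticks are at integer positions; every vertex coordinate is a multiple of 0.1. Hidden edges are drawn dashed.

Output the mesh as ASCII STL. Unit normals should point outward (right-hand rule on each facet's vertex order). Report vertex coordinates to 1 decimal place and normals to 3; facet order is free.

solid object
 facet normal 0.860 0.210 0.466
  outer loop
   vertex 4.5 1.4 2.3
   vertex 4.7 4.8 0.4
   vertex 2.7 3.0 4.9
  endloop
 endfacet
 facet normal 0.411 -0.621 0.667
  outer loop
   vertex 4.5 1.4 2.3
   vertex 2.7 3.0 4.9
   vertex 1.4 0.1 3.0
  endloop
 endfacet
 facet normal -0.822 -0.283 -0.494
  outer loop
   vertex 2.0 1.5 1.2
   vertex 1.4 0.1 3.0
   vertex 0.0 3.3 3.5
  endloop
 endfacet
 facet normal 0.339 -0.474 -0.813
  outer loop
   vertex 2.0 1.5 1.2
   vertex 4.7 4.8 0.4
   vertex 4.5 1.4 2.3
  endloop
 endfacet
 facet normal 0.212 -0.804 -0.555
  outer loop
   vertex 2.0 1.5 1.2
   vertex 4.5 1.4 2.3
   vertex 1.4 0.1 3.0
  endloop
 endfacet
 facet normal -0.173 0.964 0.203
  outer loop
   vertex 0.5 3.2 4.4
   vertex 4.7 4.8 0.4
   vertex 0.0 3.3 3.5
  endloop
 endfacet
 facet normal 0.000 0.928 0.371
  outer loop
   vertex 0.5 3.2 4.4
   vertex 2.7 3.0 4.9
   vertex 4.7 4.8 0.4
  endloop
 endfacet
 facet normal -0.813 -0.419 0.405
  outer loop
   vertex 0.5 3.2 4.4
   vertex 0.0 3.3 3.5
   vertex 1.4 0.1 3.0
  endloop
 endfacet
 facet normal -0.236 -0.456 0.858
  outer loop
   vertex 0.5 3.2 4.4
   vertex 1.4 0.1 3.0
   vertex 2.7 3.0 4.9
  endloop
 endfacet
 facet normal -0.456 0.844 -0.282
  outer loop
   vertex 1.3 3.4 1.7
   vertex 0.0 3.3 3.5
   vertex 4.7 4.8 0.4
  endloop
 endfacet
 facet normal -0.799 -0.140 -0.585
  outer loop
   vertex 1.3 3.4 1.7
   vertex 2.0 1.5 1.2
   vertex 0.0 3.3 3.5
  endloop
 endfacet
 facet normal -0.390 0.097 -0.916
  outer loop
   vertex 1.3 3.4 1.7
   vertex 4.7 4.8 0.4
   vertex 2.0 1.5 1.2
  endloop
 endfacet
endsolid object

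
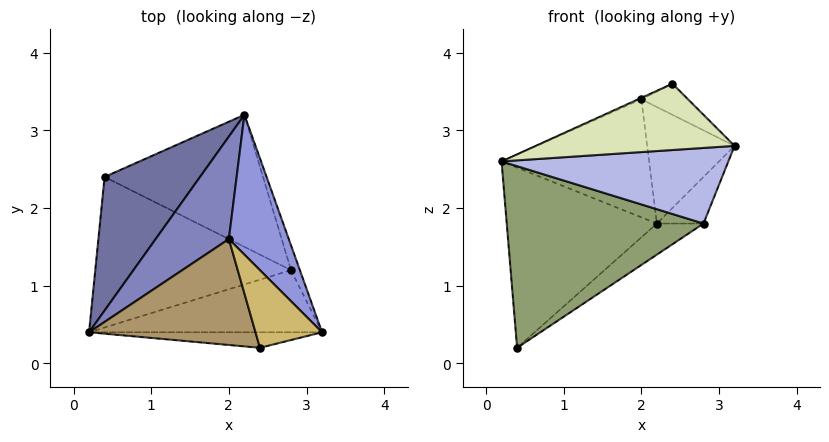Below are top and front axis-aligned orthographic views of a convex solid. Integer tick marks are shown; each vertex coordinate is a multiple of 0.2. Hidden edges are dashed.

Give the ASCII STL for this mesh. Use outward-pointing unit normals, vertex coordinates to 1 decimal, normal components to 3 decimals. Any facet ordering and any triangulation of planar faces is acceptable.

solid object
 facet normal -0.663 0.601 0.446
  outer loop
   vertex 0.4 2.4 0.2
   vertex 0.2 0.4 2.6
   vertex 2.2 3.2 1.8
  endloop
 endfacet
 facet normal -0.622 0.591 0.513
  outer loop
   vertex 2.0 1.6 3.4
   vertex 2.2 3.2 1.8
   vertex 0.2 0.4 2.6
  endloop
 endfacet
 facet normal 0.716 0.447 0.537
  outer loop
   vertex 2.0 1.6 3.4
   vertex 3.2 0.4 2.8
   vertex 2.2 3.2 1.8
  endloop
 endfacet
 facet normal 0.042 -0.772 -0.634
  outer loop
   vertex 2.8 1.2 1.8
   vertex 3.2 0.4 2.8
   vertex 0.2 0.4 2.6
  endloop
 endfacet
 facet normal 0.040 -0.769 -0.638
  outer loop
   vertex 2.8 1.2 1.8
   vertex 0.2 0.4 2.6
   vertex 0.4 2.4 0.2
  endloop
 endfacet
 facet normal 0.947 0.284 -0.151
  outer loop
   vertex 2.8 1.2 1.8
   vertex 2.2 3.2 1.8
   vertex 3.2 0.4 2.8
  endloop
 endfacet
 facet normal 0.607 0.182 -0.774
  outer loop
   vertex 2.8 1.2 1.8
   vertex 0.4 2.4 0.2
   vertex 2.2 3.2 1.8
  endloop
 endfacet
 facet normal 0.015 -0.974 -0.228
  outer loop
   vertex 2.4 0.2 3.6
   vertex 0.2 0.4 2.6
   vertex 3.2 0.4 2.8
  endloop
 endfacet
 facet normal -0.413 0.012 0.911
  outer loop
   vertex 2.4 0.2 3.6
   vertex 2.0 1.6 3.4
   vertex 0.2 0.4 2.6
  endloop
 endfacet
 facet normal 0.641 0.285 0.712
  outer loop
   vertex 2.4 0.2 3.6
   vertex 3.2 0.4 2.8
   vertex 2.0 1.6 3.4
  endloop
 endfacet
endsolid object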